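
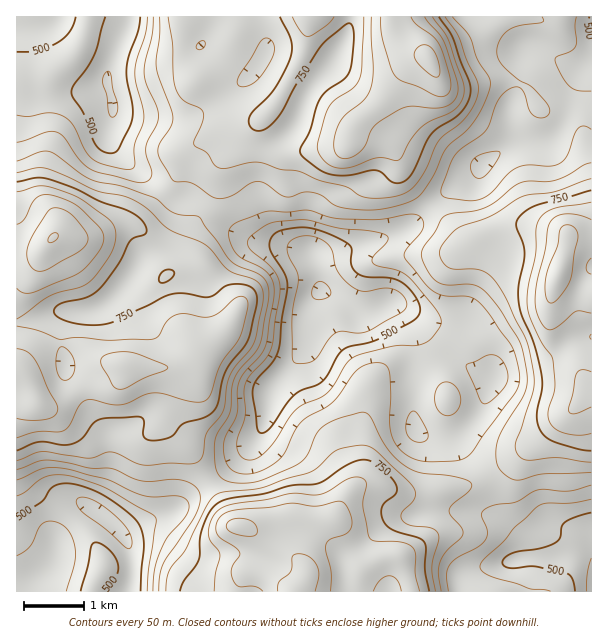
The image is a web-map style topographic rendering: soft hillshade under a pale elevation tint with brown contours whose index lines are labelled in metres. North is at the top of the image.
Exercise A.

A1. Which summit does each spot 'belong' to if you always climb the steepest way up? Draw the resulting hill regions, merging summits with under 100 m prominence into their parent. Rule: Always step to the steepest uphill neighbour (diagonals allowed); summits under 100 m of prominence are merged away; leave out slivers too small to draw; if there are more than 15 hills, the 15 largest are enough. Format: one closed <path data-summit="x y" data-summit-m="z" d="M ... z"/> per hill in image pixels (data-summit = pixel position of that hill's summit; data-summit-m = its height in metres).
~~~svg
<path data-summit="429 59" data-summit-m="968" d="M591 16l-574 0-1 82 10-1 12-6 10 3 35-2 15-2 9-5 7 20-5 21 0 12 3 8 16 17 19 13 21 20 5 3 19-1 17 7 33 30 10 6 35 5 24 6 6 4 6 0 55-15 29-12 31-31 32-20 18-18 24-16 37-2 13-16 12-25 6-27 12-15z"/><path data-summit="53 237" data-summit-m="952" d="M107 85l-15 6-24 3-20 0-10-3-8 5-14 3 1 484 18-3 13-10 7-15 0-12 3-9 23-26 9-2 17 12 15 16 4 0 24-14 24-9 24-24 36-24 16-16 10-15 8-19 3-23 33-40 6-17 3-28 7-14-2-21-7-18-32-8-15 0-12-3-10-6-33-30-17-7-19 1-26-23-19-13-13-13-6-12 0-12 5-21z"/><path data-summit="294 591" data-summit-m="931" d="M321 290l-8 15-6 39-11 16-25 30-3 23-4 13-14 21-23 22-29 18-24 24-24 9-28 14 6 11 4 13 0 15-4 19 331 0 3-11 6-9 11-4 39-8 8-3-2-15-4-8-20-18-7-30-12-19-26-28-24 0-11-5-5-5-1-58 2-11 0-18-14-30-9-8-6-2-18 10-13 1-20-15z"/><path data-summit="558 273" data-summit-m="938" d="M591 60l-11 14-6 27-12 25-13 16-37 2-24 16-18 18-32 20-27 28-19 10-60 18-19 1 7 35 3 2 13 6 20 15 13-1 18-10 15 5 41 42 31 21 19 8-15 36-20 22-6 2 18 17 18 22 6 14 2 13 4 12 20 18 4 8 1 17 67-1z"/>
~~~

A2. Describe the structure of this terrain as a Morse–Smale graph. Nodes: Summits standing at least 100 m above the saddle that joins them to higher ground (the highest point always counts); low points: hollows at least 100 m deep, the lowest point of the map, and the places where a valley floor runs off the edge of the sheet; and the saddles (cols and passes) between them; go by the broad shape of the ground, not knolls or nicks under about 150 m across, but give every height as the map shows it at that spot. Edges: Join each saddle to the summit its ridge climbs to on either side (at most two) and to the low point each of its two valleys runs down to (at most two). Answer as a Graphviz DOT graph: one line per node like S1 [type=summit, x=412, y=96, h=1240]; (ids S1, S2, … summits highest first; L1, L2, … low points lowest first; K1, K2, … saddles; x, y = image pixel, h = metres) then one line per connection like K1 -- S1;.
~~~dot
graph terrain {
  S1 [type=summit, x=429, y=59, h=968];
  S2 [type=summit, x=53, y=237, h=952];
  S3 [type=summit, x=558, y=273, h=938];
  S4 [type=summit, x=294, y=591, h=931];
  L1 [type=low, x=320, y=291, h=393];
  L2 [type=low, x=38, y=578, h=407];
  L3 [type=low, x=591, y=588, h=433];
  L4 [type=low, x=113, y=107, h=447];
  L5 [type=low, x=591, y=27, h=485];
  K1 [type=saddle, x=273, y=543, h=888];
  K2 [type=saddle, x=207, y=480, h=671];
  K3 [type=saddle, x=209, y=206, h=645];
  K4 [type=saddle, x=486, y=476, h=642];
  K5 [type=saddle, x=429, y=206, h=621];
  K6 [type=saddle, x=317, y=267, h=413];
  K1 -- S4;
  K1 -- L2;
  K1 -- L3;
  K2 -- S2;
  K2 -- S4;
  K2 -- L1;
  K2 -- L2;
  K3 -- S1;
  K3 -- S2;
  K3 -- L1;
  K3 -- L4;
  K4 -- S3;
  K4 -- S4;
  K4 -- L1;
  K4 -- L3;
  K5 -- S1;
  K5 -- S3;
  K5 -- L1;
  K5 -- L5;
  K6 -- S2;
  K6 -- S3;
  K6 -- L1;
}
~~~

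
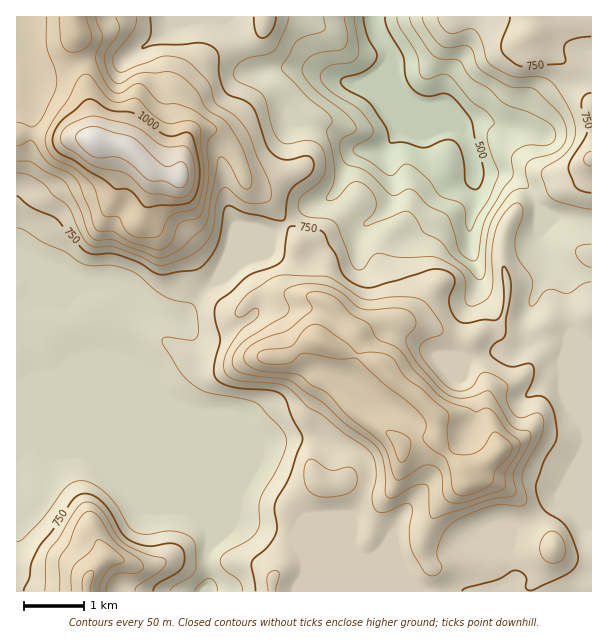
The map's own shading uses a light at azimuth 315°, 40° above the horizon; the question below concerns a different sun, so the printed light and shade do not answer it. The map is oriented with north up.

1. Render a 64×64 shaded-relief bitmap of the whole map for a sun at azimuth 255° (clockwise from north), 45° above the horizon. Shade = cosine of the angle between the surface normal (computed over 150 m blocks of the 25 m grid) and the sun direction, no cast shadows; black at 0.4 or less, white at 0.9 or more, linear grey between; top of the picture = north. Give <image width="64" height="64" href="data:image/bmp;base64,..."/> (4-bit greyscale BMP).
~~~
<image width="64" height="64" href="data:image/bmp;base64,Qk12CAAAAAAAAHYAAAAoAAAAQAAAAEAAAAABAAQAAAAAAAAIAAATCwAAEwsAABAAAAAAAAAAAAAAABEREQAiIiIAMzMzAERERABVVVUAZmZmAHd3dwCIiIgAmZmZAKqqqgC7u7sAzMzMAN3d3QDu7u4A////AKvN3utRSJhmZ3eLzM3tl4mZmZmZmZmqqZmZmZmZmZmaq93e22NIqXZndnrMzeyXeJmZmZmZmruYiZmZmaqpmZm83d3LhmiXZnZlasu8y6h4mZmZmZmby5eImZmZq7qIiLvd3Lqph1RGdlRqu7u6qXiZmZmZmazah4iZmZq8ynZ4q83Lu7liEleGRGmqqqqpiZmZmamZrcl3iImZmrzKZGirzMzLpyADaIdVeaqqq7qZmZmaqYm9yWZ4mZmavMlTaKq8zdyUACaJh3eJmaq7upmZmZq5ib3JdniZmZqruENomqvN3IEAWJmYiJmZqrzLmZmZmrqJvMqHeImZmqqXVXmZq83bYANomZmZmZmavMuZmZmau6mszKh3eJmqqXZnmZmavMlAFYmZmZmZmZq8y6mqqqq8uYvMy6hniaqGVomZmZq7uENXmZmZmZmZmrzLqrupmazbibzdynZ4l0NXmZmZmaqXVnmZmZmZmZmaq8y8y5mYm92Ym97sl3ZSJHiZmZmZmph4mZmZmZmZmZmrvMzKiZiL7riKzuuYZCE2eImZmZmZmImZmZmZmZmZmaq83biJmIvvyHnO25h1IkZ4iZmZmZmZmZmZmZmZmZmZmrzdqImZnP/Ies25mZcxJXiImZmZmZmZmZmZmZmZmZmaq9yomaq+/8iKuoiauUETZ4iZmZmZmZmZmZmZmZmZmZqrzKmavN7+qJuoZ5u5QiNXd4mZmZmZmZmZmZmZmZmZmrvcuqvd7tuYm6dnm7cjVEZ3iZmZmZmZmZmZmZmZmZmqvN26ve7cqImrp2ebpBR3RGeJmZmZmZmZmZmZmZmZmru83Lve7KmJmrynZ4qCFYhUWJmZmZmZmZmZmZmZmZqru7zczO7KmZq8ynRGeGIliGVomZmZmZmZmZmZmaqqqru7vN3d3KmZq8ymMTaIY0aIdnmZmZmZmZmZmZmqqru7uqq87ty6mavMuWIAR6qFVnh3iZmZmZmZmZmZmqu7vN3LqqvdypmavMuGMAN5u4Znd3iZmZmZmZmZmZmaq6q97tzLqqqZqqvMuGQQJ5q6dniHeJmZmZmZmZmZmaq7qrzu7dupmJq7qrqXQQJpmah3iZh4mZmZmZmZmZmaqqqZrN7typmZq7mJmHUxJYmamIiImYiJmZmZmZmZmaqqqZms3dypmau7h3iGZURXmZqYiIiZmImZmamZmZmZqqqZmbzMy6qZq7lmiXVnd3iIiZh4iImYiZqZmZmZmZmamZmavdy6qqq7p2iYZXmYd3ZniIiHmpiJqpmZmZmZmZmZmZrN3KmruruomYZXiYdmZVaJmYeKqYmqmZmZmZmZmZqqqszLqau7vLuoQ1eIdmZlVomrlnmpmqqZmZmZmZmZqqqqu7u6q7vMuoQiV4h3eHZWebyWeamZqpmZmZmZmZqrqqqqqruru7qWQhNYmIiZhlVpzaZomZmpmZmZmZmZq8uqqpmau6qph2ZTNHmZmZqXQ0jepmiJmamZmZmqqqq83KmZiJmqqZiHeHVGmqmZmYYxOu6WZ4maqpmZqruqq83cmIiHiZmZqqmZhUaamYiIdCJc/YVniaqqmaqrzLqszduHd3Z4mZmsuZmFR5qYiIhkI479dWiau6qqqrzeyr3cynZmZVeZmazKiHVHmpiIiHU0rvx1eJq6qaq7vO/rvduoZWdkR5mZrLmHZFeamIiIdkWu/YZomqqZq7u97+y924dleGMmmaq7qHdlV5mZmIh2Va79lmiaqpm7u73v7LvKiHeIURaau7l2Z3d4iZmYd3ZWne23V5mqqru7ve/tqrupmYcgKLy6lkVniZmYeJhmZmaL3chXm7u7u7vN7u25vLqqhAA5zKl1RXiZqodnmGVmdnrdyWjMy7u7zM3u3bq9y7txAErbh3ZWd4mqhUaYZWd3it3Km927qrvMze7dy87LqnAAS8lmd3d2Z5lkR5l2eHeL3cvN3LuqvMzN7ty73bmacABbuFZ4iHU1d1RIqXeId4vd3d3Lu7ur3t3u26vLl4lgAGumRWeJdSJWVGmoeJl3i93dy6q8zKvf7e7Kq7lmeGAAeoU1Z4l0ETVmiqh4mXec7cupib3cm+/+3bmZhlVnYQOJZDRWiXUiR3eJmImZd63bqpiKzdyK3/3Ll3dlRFdzJXZEREaIdlV4dmeImZmJvcqZmZve3Ym93LmGZlVDWIVFVERDRomId3dURomZmZrNuqqqrO7tibzbqXZWZURohkQzRVRXmZl2VURYmZmZmsy7u7u87u2ZrMu6hVZ1RXh2M0VmVFiZl1RERHmZmZms3My7q83u3ZmrzLp0RoZGiHZDRnZVaJh1M0RXmZmqms3czLqrzd3Lmau8ymM3l1eIdlRFZmaJhkM0VomZmrqazcvMuqvMzLqZq7zJUSeYZ4hlVEVmeJhkM0Z4mZmsyprNzMzLq8zLqZmru7lRFph4h2VlRWeJh1VWeJmZmb3Lms3d3cuqu7qZmau7qFEmmZmHZnZWeImHZneJmHeJvdy6vN7cy6qqqZmavMuoUjaJmYd4h2eJmYdniJmHZnm93cur3ty7qZmImZq83KdTNWiZh4iHeJmpdmeJmXVGis3u26rN3LupiImZqrzdp0RFV4eImYiJmrllaJmYUzac3u7cqbzLu6mIiZmqvN2lNGZWZniZmZmrymVomYZCN73u7typq7u7qYiZmaq83ZQkZ2VWiZmZmavKZWiIdjI4zu7u26mqu7upiZmZ"/>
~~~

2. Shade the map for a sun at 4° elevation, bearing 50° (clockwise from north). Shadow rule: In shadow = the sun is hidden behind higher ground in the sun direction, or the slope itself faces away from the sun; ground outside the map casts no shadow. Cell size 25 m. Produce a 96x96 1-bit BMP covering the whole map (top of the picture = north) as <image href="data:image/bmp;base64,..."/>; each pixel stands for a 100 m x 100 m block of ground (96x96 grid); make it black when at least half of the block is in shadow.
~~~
<image width="96" height="96" href="data:image/bmp;base64,Qk2+BAAAAAAAAD4AAAAoAAAAYAAAAGAAAAABAAEAAAAAAIAEAAATCwAAEwsAAAIAAAAAAAAA////AAAAAAD/4eAH/8A/4/gA+AD/8fjD/8A///wA/wD/4fjB/8A///wAf4D/4PAB/4Af//gAP+D/gOAB/wAf//AAP+B/AAAB+AP///AAH8B/AAAB//////AAD8A/4AAB//////AAB4Af8AAB///////gAwAP8AAD///////8AAAP8AAH////////AAAH4AAP////////+AAD4AAf/////////AAB4D//////////+AABwH//////////8AAAAf//////////4AAAA///////////wAAAA//////////gAAAAB//////////AAAAAA//////////AAAAAA//////////AAAAAAf///////z+AAAAAAP///////z8AAAAAAH///////x4AAAAAAD///////xwCAAAAAD///////gwGAAAAAB///////BgGAAAAAA//////8HwGAAAAAAf/////4fwAAAAAAAP/////j/gAAAAAAAH/////f/gAAAAAAAH//////+AAAAAAAAD//////8AAAAAAAAD////3/4AAAAAAAAH////n/gAYAAAAAAH//////AAYAAAAAAH/////+AAYAADAAAH/////8AAAAADwAAH///P/4AAAAAD4AAG//wP8AAAAAAD+AAAf/APwAAYgAAD/gAAf+AHgAAYAAAD/4AAf+AGAAAAAAAD/+AAP+AAAAAAAAAD//AAP+AAAAAAAAAb//wAP8f4AAAAAAAb//+AH8f/wAAAAAAD///wHwP/wAAAPgAD///8DgP/gAAAfgAD////wAH8AAAAfwAD////4ACAAAAAfwAD////4AAAAAAAfwAD////8AAAAAAAfgAD////8AAAAAAAfgAD////4ACAAAAA/gAD////4AHgAAAB/gDj////gAHwAAAB/gBD///+AADwAAAB/gAD///8AHDwAAAA/gwD///4AP/wAAAA/h8D///4YP/gAAAA/h+D////8f/AAAAA/j/z////8f/AAAAA/j//////8f+AAAAA/z//////4f8AAAAB/z//////4fwAAAAB/z//////wfgAAAAD///7////wfAAAAAH///z////gfAAAAAP///7///wAPAAABw////////wAOAAAD////j////gAOAAAH/////////AAcAAAP/////7//OAAcAAAP/////z/+AAAYAAAP/////w/8AAAAAABn/////4fgAAAAAAAD/////4fAAAAAAAAD/////8eAAAAAAAAH/////8OAAAAAAAAP/////8OAAAAAAAA//////4PgAAAAAAB//////4HwAAAAAAD//////zvwAAAAAAD//////j/wAAAAAAD//////j/wAAAAAAH//////j/gAAAAAAf//////D/gAAAB4A//////+D/gAAAB8B/f////AD/wAAAB8B+P///8AD/4AAAB8D8P///+AB/4AAAD4B4H///+AA/wAAAD4AgH///MAA/wAAAB4AAH/+eAAAfgAAAB4AAD/8GAAAPgAAAA4AAD/4AMAA="/>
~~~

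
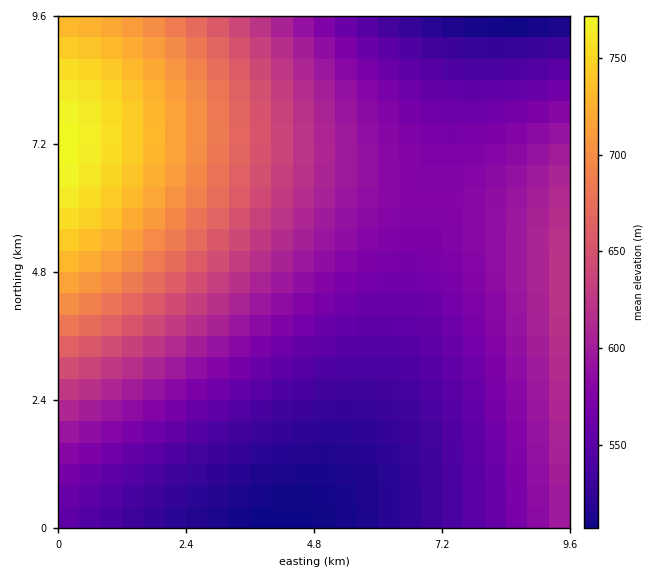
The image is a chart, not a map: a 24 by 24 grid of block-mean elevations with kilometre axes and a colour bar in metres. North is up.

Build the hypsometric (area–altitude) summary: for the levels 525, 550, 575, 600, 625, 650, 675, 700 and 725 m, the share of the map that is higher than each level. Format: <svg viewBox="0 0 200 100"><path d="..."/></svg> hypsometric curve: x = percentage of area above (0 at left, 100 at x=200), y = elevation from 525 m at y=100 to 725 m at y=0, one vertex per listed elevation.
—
<svg viewBox="0 0 200 100"><path d="M181 100l-29-12-38-13-39-13-21-12-11-12-10-13-9-13-9-12"/></svg>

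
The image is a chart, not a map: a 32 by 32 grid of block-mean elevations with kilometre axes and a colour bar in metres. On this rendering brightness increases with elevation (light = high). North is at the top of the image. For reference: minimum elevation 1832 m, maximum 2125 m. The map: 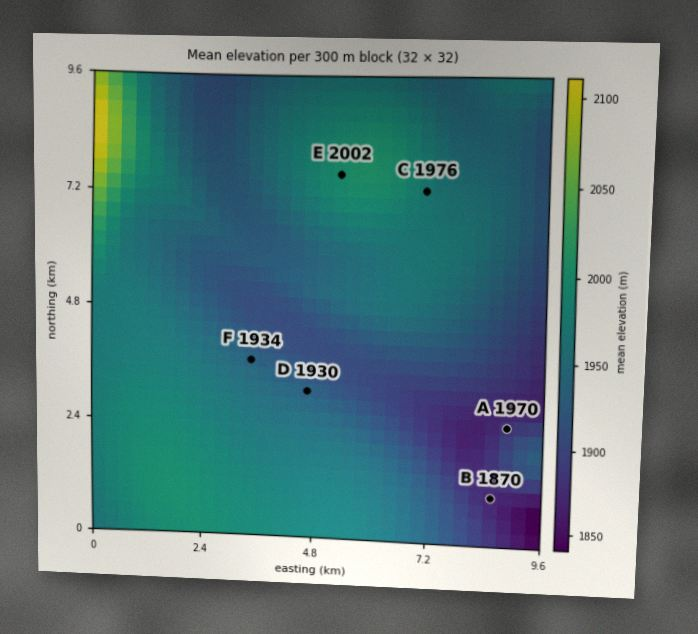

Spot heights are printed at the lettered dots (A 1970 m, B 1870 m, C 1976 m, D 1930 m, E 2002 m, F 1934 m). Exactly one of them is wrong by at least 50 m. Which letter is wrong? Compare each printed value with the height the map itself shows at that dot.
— A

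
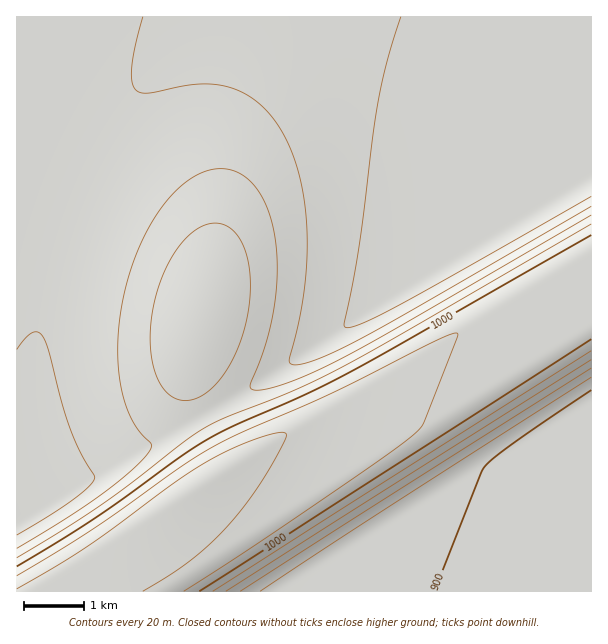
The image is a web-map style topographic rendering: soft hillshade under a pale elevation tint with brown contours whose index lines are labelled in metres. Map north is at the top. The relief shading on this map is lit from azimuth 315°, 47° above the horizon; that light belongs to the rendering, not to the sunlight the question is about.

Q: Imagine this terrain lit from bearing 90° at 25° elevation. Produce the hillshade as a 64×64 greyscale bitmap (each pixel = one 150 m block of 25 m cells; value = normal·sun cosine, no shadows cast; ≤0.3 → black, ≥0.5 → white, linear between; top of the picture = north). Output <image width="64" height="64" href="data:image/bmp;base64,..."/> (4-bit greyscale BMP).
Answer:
<image width="64" height="64" href="data:image/bmp;base64,Qk12CAAAAAAAAHYAAAAoAAAAQAAAAEAAAAABAAQAAAAAAAAIAAATCwAAEwsAABAAAAAAAAAAAAAAABEREQAiIiIAMzMzAERERABVVVUAZmZmAHd3dwCIiIgAmZmZAKqqqgC7u7sAzMzMAN3d3QDu7u4A////AIiZmZmZmZmavN7v/+7cuqqqqqqqqqqqqqqqqqqqqqqqZniZmZmZmZmqvN7v/+7cuqqqqqqqqqqqqqqqqqqqqqpFV4mZmZmZmaqqvN7//+3cqqqqqqqqqqqqqqqqqqqqqjRFZ4mZmZmZqqqrze7//u3LqqqqqqqqqqqqqqqqqqqqQzRFZ4mZmZmqqqqrze///u3LqqqqqqqqqqqqqqqqqqpEQzRFaJmZmZqqqqq83u///ty6qqqqqqqqqqqqqqqqqmZUMzRWeJmZmqqqqqq83u//7ty6qqqqqqqqqqqqqqqqh2VDMzRWeJmaqqqqqqq83u//7ty6qqqqqqqqqqqqqqqZh2VDMzRWiZqqqqqqqqvN3v/+7cuqqqqqqqqqqqqqqpmZhlQzM0VniaqqqqqqqqvN7v/+7cuqqqqqqqqqqqqqmZmYdlQzM0VomqqqqqqqqqvN7v/+7cuqqqqqqqqqqqqZmZmIZUMzNFZ5qqqqqqqqqrvd7//u3LqqqqqqqqqqqpmZmZmHZUMzNFeJqruqqqqqqrze7//u3LqqqqqqqqqqmZmZmYh2VDMzRWeaq7uqqqqqqrze7//t3LqqqqqqqqqZmZmZiIh2VENEVniau7qqqqqqqr3e//7ty6qqqqqqqpmZmZiIiIh2VERFZ4mru6qqqqqqq83u//7ty6qqqqqqmZmZmIiIiId2VVVVZ4mqqqqqqqqqq83u//7dyqqqqqqZmZmYiIiIiIh2ZVVWeJqqqqqqqqqqq93v/+7cuqqqqpmZmYiIiIiIiZh3ZlVmeJqqqqqqqqqqvN7v/+7cuqqqmZmZiIiIiIiJmZiHZmZmeJqqqqqqqqqqvN7v/+3LqqqZmZmIiId3iImaqqmHZlVmeJqqqqqqqqqrzd7//u3LqpmZmYiId3d4iJqru6mHZVVmeJqqqqqqqqqrze7//u3LmZmZiIh3d3iImau7u6h2VVVWeJqqqqqqqqqrze7/7t2ZmZmIiHd3d4iZq7vMuph2VVVWeZqqqqqqqqq83u//7pmZmYiHd3d3iJmqu8zMuodlREVniZqqqqqqqqq83u//mZmZiId3d3d4iaq7zMzLqYZUREVniZqqqqqqqqq83u+ZmZmIh3d3d3iJqrvMzMzLqHZUREVniZqqqqqqqqvN7pmZmYiHd3d3eImqu8zMzMy6l2VERFV4mZqqqqqqqqvNmZmZiId3d3d4iZq7zMzMzLuphlRERFZ4maqqqqqqqquZmZmIh3d3d3eJmrvMzMzMu7qodlRERFZ4maqqqqqqqpmZmYiId3d3d4iau8zMzMy7u6qYZURERVeJmaqqqqqqmZmZiIh3d3d3iJqrzMzMzLu7qqmHZUQ0RWeJmqqqqqqZmZmYiHd3d3eImqvMzMzMy7uqqqmHZUQ0RWeZmqqqqpmZmZiId3d3d4iaq7zMzMzLu6qqqpl2VENEVniZmqqqmZmZmIiHd3d3iJmrvMzMzMu7qqqqqph2VENEVniZqqqZmZmYiId3d3eImau8zMzMy7uqqqqqqZh1VENEVnmZqpmZmZmIh3d3d4iZqrvMzMzLu6qqqqqqmYdlRDRFZ4mZmZmZmYiId3d3iJmqu8zMzLu7qqqqqqqqmYdlRDRFZ4mZmZmZiIh3d3eIiaq7zMzMu7uqqqqqqqqpmYZURDRFZ5mZmZmYiId3d4iJqru8zMy7u6qqqqqqqqqpmHZUQ0RVmZmZmZiIiHd3iImaq7vMy7u7qqqqqqqqqqqpmHZUQ0SZmZmZmYiIh3iIiZqru7y7u7uqqqqqqqqqqqqZmGVEQ5mZmZmZiIiIiIiJmqu7u7u7u6qqqqqqqqqqqqqZh2VEmZmZmZmYiIiIiImaqru7u7u7qqqqqqqqqqqqqqqZh2WZmZmZmZiIiIiIiZqqu7u7u7qqqqqqqqqqqqqqqqmZh5mZmZmZmYiIiIiZmqqru7u7uqqqqqqqqqqqqqqqqqmZmZmZmZmZmIiIiJmZqqu7u7uqqqqqqqqqqqqqqqqqqpmZmZmZmZmZiIiImZmqqru7u6qqqqqqqqqqqqqqqqqqqpmZmZmZmZmYiImZmaqqq7u6qqqqqqqqqqqqqqqqqqqqmZmZmZmZmZmZmZmZqqqqqqqqqqqqqqqqqqqqqqqqqqqZmZmZmZmZmZmZmZmqqqqqqqqqqqqqqqqqqqqqqqqqqpmZmZmZmZmZmZmZmaqqqqqqqqqqqqqqqqqqqqqqqqqqqZmZmZmZmZmZmZmZmqqqqqqqqqqqqqqqqqqqqqqqqqqpmZmZmZmZmZmZmZmaqqqqqqqqqqqqqqqqqqqqqqqqqqqZmZmZmZmZmZmZmZqqqqqqqqqqqqqqqqqqqqqqqqqqqpmZmZmZmZmZmZmZmqqqqqqqqqqqqqqqqqqqqqqqqqqqqZmZmZmZmZmZmZmaqqqqqqqqqqqqqqqqqqqqqqqqqqqpmZmZmZmZmZmZmZqqqqqqqqqqqqqqqqqqqqqqqqqqqqqZmZmZmZmZmZmZmaqqqqqqqqqqqqqqqqqqqqqqqqqqqqmZmZmZmZmZmZmZqqqqqqqqqqqqqqqqqqqqqqqqqqqqqZmZmZmZmZmZmZmqqqqqqqqqqqqqqqqqqqqqqqqqqqqqmZmZmZmZmZmZmaqqqqqqqqqqqqqqqqqqqqqqqqqqqqqpmZmZmZmZmZmZqqqqqqqqqqqqqqqqqqqqqqqqqqqqqqmZmZmZmZmZmZmqqqqqqqqqqqqqqqqqqqqqqqqq"/>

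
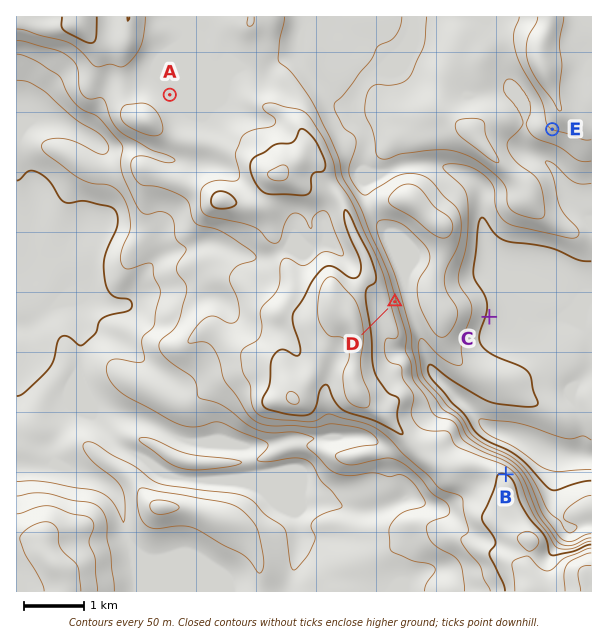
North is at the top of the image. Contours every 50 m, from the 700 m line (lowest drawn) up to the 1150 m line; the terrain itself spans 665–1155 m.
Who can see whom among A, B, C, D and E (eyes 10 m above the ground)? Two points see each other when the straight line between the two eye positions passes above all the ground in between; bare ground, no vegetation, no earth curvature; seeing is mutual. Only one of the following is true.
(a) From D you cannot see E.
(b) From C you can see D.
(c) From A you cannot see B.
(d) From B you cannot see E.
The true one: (c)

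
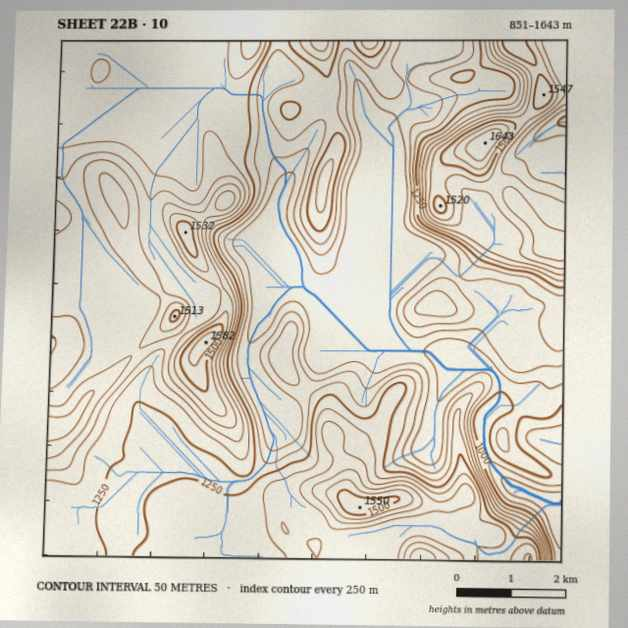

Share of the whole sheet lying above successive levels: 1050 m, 95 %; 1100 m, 83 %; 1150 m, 74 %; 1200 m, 66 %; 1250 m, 56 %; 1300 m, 36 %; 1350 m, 26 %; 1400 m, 14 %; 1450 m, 7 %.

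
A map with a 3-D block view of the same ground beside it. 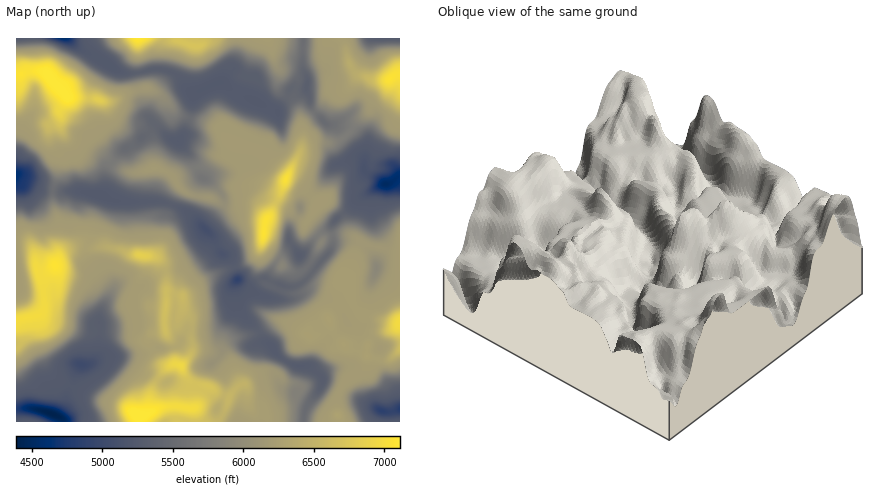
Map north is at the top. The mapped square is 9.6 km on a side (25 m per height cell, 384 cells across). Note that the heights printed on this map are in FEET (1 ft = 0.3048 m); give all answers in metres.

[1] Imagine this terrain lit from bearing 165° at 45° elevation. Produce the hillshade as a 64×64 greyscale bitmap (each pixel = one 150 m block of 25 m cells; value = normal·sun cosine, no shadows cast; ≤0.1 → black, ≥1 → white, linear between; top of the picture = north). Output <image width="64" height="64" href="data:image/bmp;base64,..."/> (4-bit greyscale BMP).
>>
<image width="64" height="64" href="data:image/bmp;base64,Qk12CAAAAAAAAHYAAAAoAAAAQAAAAEAAAAABAAQAAAAAAAAIAAATCwAAEwsAABAAAAAAAAAAAAAAABEREQAiIiIAMzMzAERERABVVVUAZmZmAHd3dwCIiIgAmZmZAKqqqgC7u7sAzMzMAN3d3QDu7u4A////ACEAFZzKmaqZmZqqze3d3dyZvLu7qqqru3WKqqlnl0RUUzRqzMuqqZmImqq83d3d3Km8y7uqqqq7hGmqqGiYiIfMze7ty7qZqXV4iJmruqqry6zLu6qqqrykN5moebvN3O7u7u3LqXaJYzVnh2d3d4nMq8y7qqqarMcTiqqszd3e3d3cy7qpYjd0JFZ3ZneIibypvLuqqqqsylFavO7u3MzMu7qruqqDAmdURGh3eamaqYiru6qqu7u7kyi97//tzNy6qqqqmZcwJ4dlWamaqYdmd3mZqqu6l3mnNqvN7u3e7su7qqmImYMDeZh5zby3VEaYd3mqqpZEWKlmmqu83u7u7cuqqYiJmDFImZm93Lh3eJmIiImGRGeJu5eaqqvO7u7u7buqqpmagyeZh3m6q7qZmZhkMyI4zMzMuqqqu7zd3e/+3LzMuqqnRpmFRFWMy7qJhTIiJJ3v/szcu6q6qr3d3u7u3MzLqruYqpdURWvLuphkRWaJq+/+3Lu7qqqpis7u7u7ty7u7u7uqqrqIiaqpmHiZmqqJvN3LqqqqqqqYze7u7u7cu7qqqqq7zLqZmpmIm8u7u5mqu7qqqqqqvMvd3e7u7ty7qoiaqqq8u6qqqHeJqrzLuqqqqqqqqqqs3czMzN3Mu6qph5qpmaq7urqoZmeJq7y6qqqqqqqqqoiru7u7vLu7uqmYmqqZqru7u6h2eZqqu6qqqqqqqqqqhnl5qru7u8zLqqqqqqmrq7q7qImaqql2Z4mqqqqqqqmFNDRpq7u73u25mqqqqZuruqqpqqqpdCEiNYmqqqqqqpYyMjequ7ve7tmJqqqYm7u6qpmqqqhkQzMiR5qqqqqqqXR2R6q8y83e63iqqZiaqqqqiaqqqYmZmHU0iqqqqqqqmJh4qrzMvM3tmJqqmJqomaqaqYmqq7uqmHVpqqqqmZqqqYmru8y7vN25mqqoiYeJqqu5d5q7u6qod3iqqqqYmqqpiau7zLq7zMuqq6mImJmYm8uom8u8zMuFaKqqqqmJqpmJq7u7uqq7y7q7u5mZqXV6vNys7c3dvLdFmqqruoiqmImqu6mqqqu7vN3cuqqoZVebzczv29uZulJpqqq7maqIiZmqmbu7u7vN3u3KqpZXiImpvO7rmYeMoyaaqru6qod4h4mKu7vMy7vMu6qqhWiZmZeL7tyImXvZM4qqvLqqh2ZVZ4q7u7u6hVVnialViaq6qHne3Jm8qd2EaaqruqqHZURFeaqpqYdkNEV5p1eZmrupd77cqs3arch4mqmZmpdVZUVompmIiId3d4mGeZmaq7qHjdurveyauYmZdVeJmHiHd4mZqZmIiIiHd2aamaq7upd7y72r3bmHd3ZERXiYd4mZmpmZh2ZmZlVEV6qru7u7l3rLzqrN24VERFVUVmVFaJmYd4dlRURFVVVoq7zLu7qWabvOuazdyENFd2QzMiNGiHVFVDNEREVnd4mrzMy6qpZGms24m83tlniZhkE0VEVlVEMzRWZmZmZ4q83d3Lqql0RqzLmavO65maqYZFZ2VVRVVEZ5mZmZmZve7d3cqaqYZWvczKqrzLqqmYh2RWhmd3eIiaqru8zMzd3dy6maqqh3it3Mupmqq6qWVERVV4iruqu7u7zd3d3MzLl2aKqqqYd53cu6h4mrq6dDNIhnic3d3dzMzd7u7cy6mHZ4maqqmGe93LqFV6uqu5mHmYiazu7u7dzM3u7u26qZmZmJmqqYZHzMu5U1mqqs3sq7qavO7u7t3Lu7vMzKmZq7u6qqqqlzKLy7qGWKqqzu3d26q8zd3d3Ll2aJqphmeavMu6qqqpYkq8u7qZqqu8ze3dqru7u8zMuWVVeIdURnm7y7qqqqqFOLu8zcuqu7zd3Ny7u6qqvMzKh2RWZlVWeJqqqqqqqqhWq7ve7bu7u93dzMu7u7q7zcy6hkVVZ4iHeKqqqqqqmHaaq87u3Lu7ze3cu8zMuqvM3d25dmeJqXZ4qqqqqqqFd3mqu73ty7zd7curzdy6qrvd7cupmru6mJmqqqqph0NYial3it7dzM3buqvN3Mu6q73dzLqr3cupmqqqmHZTNEeZhmeJrO7LzMuqmazd3Luru8y7qrzd3KmJqphkMzNmNplliqmb3tu6vLqYm83dy7zLvMurvM3LhmeIZDI0V5hEdmnMy6q926u9y6iaze7d3dy83dzMzKh0NFQzRXiaqWRVjN3typvLu87cqqq97u7u3MzN7czKiIZDM0aJmqq6hVV7zd7sqrvMzdy6q7vMzMuqu83dy6d5qXVFeaqqq8unaHi8zN3Ku8y93bq7uqqYZWeavNzKdpqqmIiqqqqrzKmZd6urvMu7zLzdyrqqqHZEVEZ5qpdoqqqqqqqqu6vduql3mqq8zMvNy87bqqmHZlMhABI0Vnq7u7qqqru6qs7buneaqrvLqrzLvduqhkRlMiNDMhI2irzdy7qqq7qqzdy7mJqqqql2ebmqqZhjNEIkeavcqIrN3u/+y6qrzKq8zLuZqqqphlM2hmVVZTMyJHmqvO//7u7e7//tu7zdu7uruqqqqqmHZCNCERERERFIqry73//+7u3u7u7tzd3Lu7u5mqqpmYd3QhABEQAAFZqrzMvf/u7t3d7u7/7d3cu8zLiKqqmZdDRCEAAAAAA4qru8y87/7d3czN3e7tzLu7vLuHmqqZlkIAAAAAAAADiqqru7zv/tzcuqvN3e3Lu6u7uoeaqpmVQwAA"/>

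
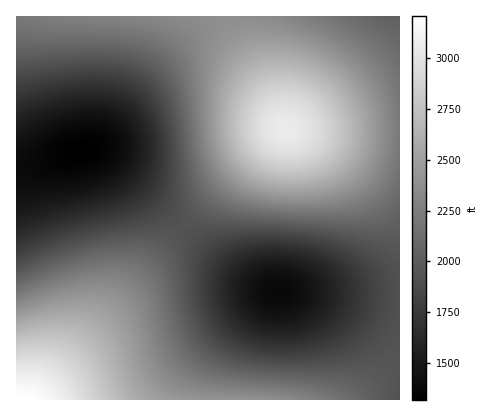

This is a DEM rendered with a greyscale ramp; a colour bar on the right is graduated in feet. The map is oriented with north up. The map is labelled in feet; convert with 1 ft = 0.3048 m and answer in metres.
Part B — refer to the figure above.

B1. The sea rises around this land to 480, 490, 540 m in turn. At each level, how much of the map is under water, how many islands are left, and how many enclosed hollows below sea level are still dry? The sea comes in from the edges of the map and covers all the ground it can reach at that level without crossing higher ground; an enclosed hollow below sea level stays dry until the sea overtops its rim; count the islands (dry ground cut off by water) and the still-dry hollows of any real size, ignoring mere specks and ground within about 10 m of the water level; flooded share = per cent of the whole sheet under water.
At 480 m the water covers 9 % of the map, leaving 0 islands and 1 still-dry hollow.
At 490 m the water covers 10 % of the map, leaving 0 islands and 1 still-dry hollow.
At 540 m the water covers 14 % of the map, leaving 0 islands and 1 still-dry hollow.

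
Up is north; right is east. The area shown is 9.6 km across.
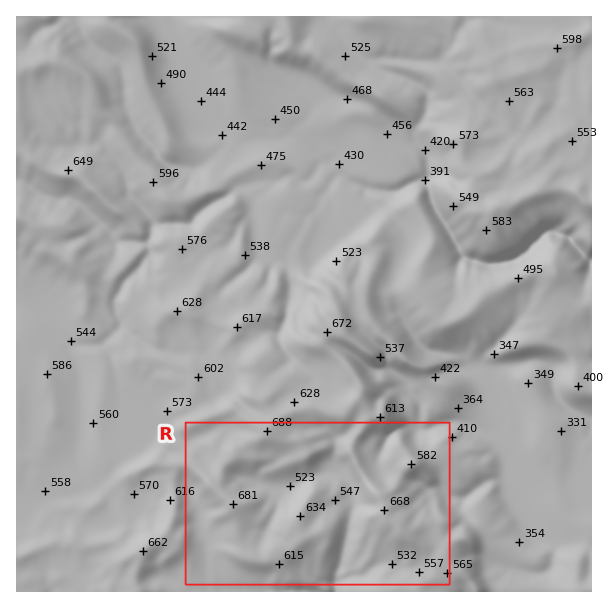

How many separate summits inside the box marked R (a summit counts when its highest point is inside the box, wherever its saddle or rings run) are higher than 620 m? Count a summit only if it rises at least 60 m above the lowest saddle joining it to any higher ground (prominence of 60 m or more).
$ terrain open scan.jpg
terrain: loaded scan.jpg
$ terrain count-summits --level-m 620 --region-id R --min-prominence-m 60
2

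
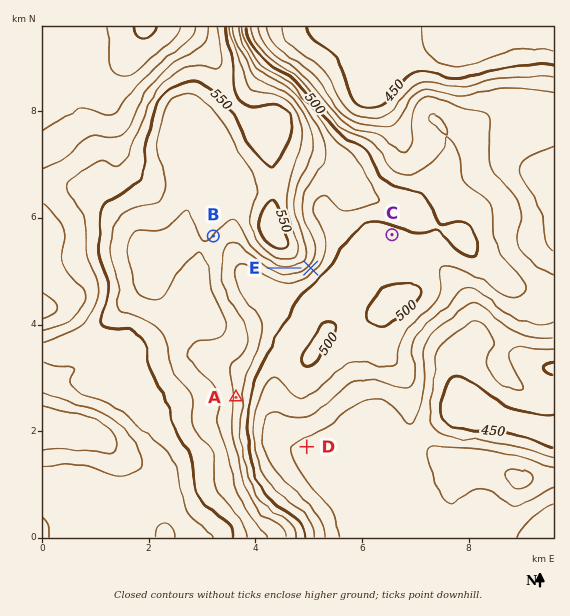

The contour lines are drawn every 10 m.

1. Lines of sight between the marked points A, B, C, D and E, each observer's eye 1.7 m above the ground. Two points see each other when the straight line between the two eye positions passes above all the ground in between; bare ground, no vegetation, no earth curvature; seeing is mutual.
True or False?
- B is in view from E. False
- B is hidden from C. True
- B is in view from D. False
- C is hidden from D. True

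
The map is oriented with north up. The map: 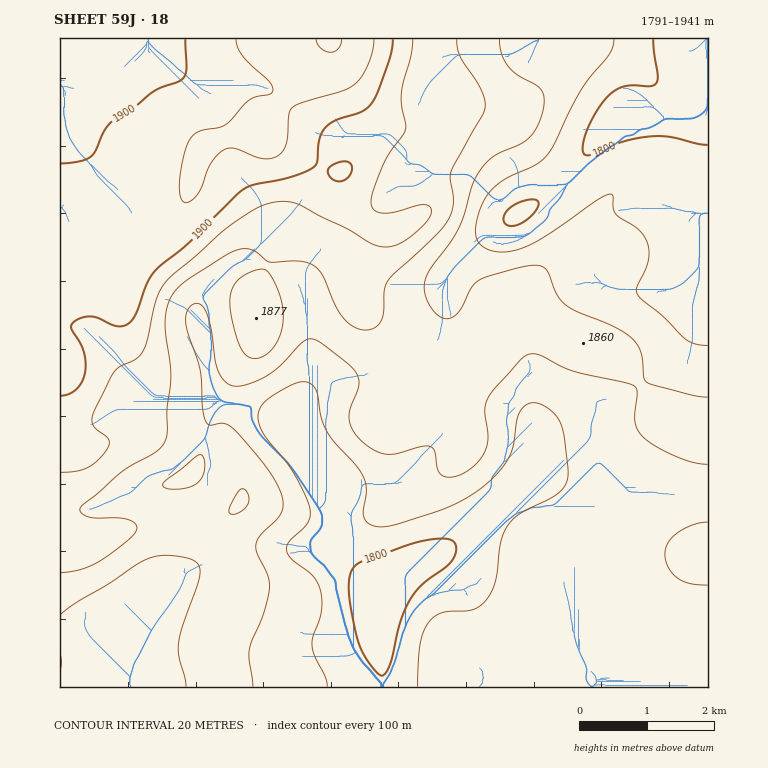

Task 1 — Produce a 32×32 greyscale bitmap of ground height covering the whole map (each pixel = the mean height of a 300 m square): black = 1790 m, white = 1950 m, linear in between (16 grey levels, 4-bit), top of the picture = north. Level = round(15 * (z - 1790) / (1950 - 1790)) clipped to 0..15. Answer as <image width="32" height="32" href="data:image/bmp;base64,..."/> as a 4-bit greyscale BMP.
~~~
<image width="32" height="32" href="data:image/bmp;base64,Qk12AgAAAAAAAHYAAAAoAAAAIAAAACAAAAABAAQAAAAAAAACAAATCwAAEwsAABAAAAAAAAAAAAAAABEREQAiIiIAMzMzAERERABVVVUAZmZmAHd3dwCIiIgAmZmZAKqqqgC7u7sAzMzMAN3d3QDu7u4A////AFRERFVVQzMhEzMzMzMzMzNURERVVUMyERIzMzMzMzM0REREVWVDMhASMzMzMzMzRERERFZlQzIQEjMzMzMzNERVRERVZkQyEAEiIzMzM0REZlRERWZDMhABESMzMzREVXdmVVVlQyIREREjNDNERFV3d2ZmZUMiIiERIjRERERVd2ZmZmZUMiMzMiIzM0RERHdlVVZmVCIjREMyIjM0RESIdlVVZlMiI0RVQyIzNEREmYd2VWUyIjRVVVQyM0RFVZmIdlVUIiNWZVVUMjNEVVaZiHZVQyIkVmZVVDMzRFVVqYh2VUQyNFVmZVRDNERVVbqYh1VVUzRVZmZlREVVVES6mYZVZ2VFVmZVZlVWZlQzqqqGVWh2VmZmVWZmZmVDM7q7llV4dmZ3ZVVWZlVEMzK7u6dVd3Znd2VEVWZUMzMivMu5dmd2Z3d2RERVQzMzIrvLu5h3d3eIh1QzNEMzMyK7u7y5h3iIiZh1MhIzMzIiq7u8y6iImZiJhjIRIzMyIru7vMy6maqod3ZDIRIzMiKqu7zMy7uqqYd2VDIhIjIiqru8zMzMuqmIh2VEIREiIaqrvMzN3LqqmIhmVTIRERGqqru8zMzLupiIdmVCEAEQqqqqu8zM3MuYh3ZVQyEREKqqqrvMzd7bqHdlVEQyERCqqqq8zN3u7Kh3ZUREQyEA"/>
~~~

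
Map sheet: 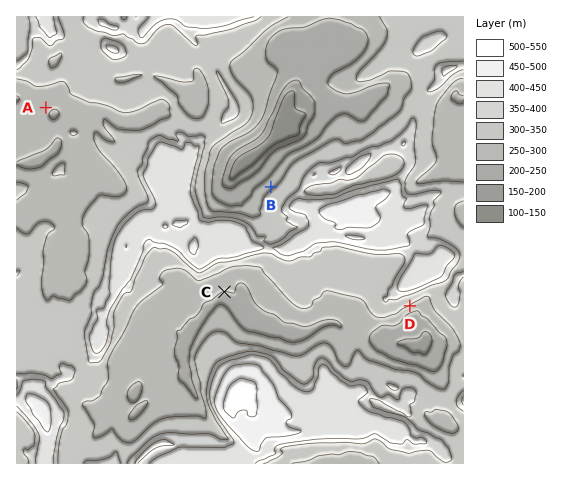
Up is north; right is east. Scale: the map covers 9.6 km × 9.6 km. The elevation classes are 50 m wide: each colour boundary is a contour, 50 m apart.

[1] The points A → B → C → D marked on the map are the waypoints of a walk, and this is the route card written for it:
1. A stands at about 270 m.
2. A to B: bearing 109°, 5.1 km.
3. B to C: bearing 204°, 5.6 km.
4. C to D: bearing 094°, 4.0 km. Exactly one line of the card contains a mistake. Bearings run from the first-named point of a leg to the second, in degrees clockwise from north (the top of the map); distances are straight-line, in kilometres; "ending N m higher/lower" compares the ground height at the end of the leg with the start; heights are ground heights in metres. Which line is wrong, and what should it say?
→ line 3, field distance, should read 2.5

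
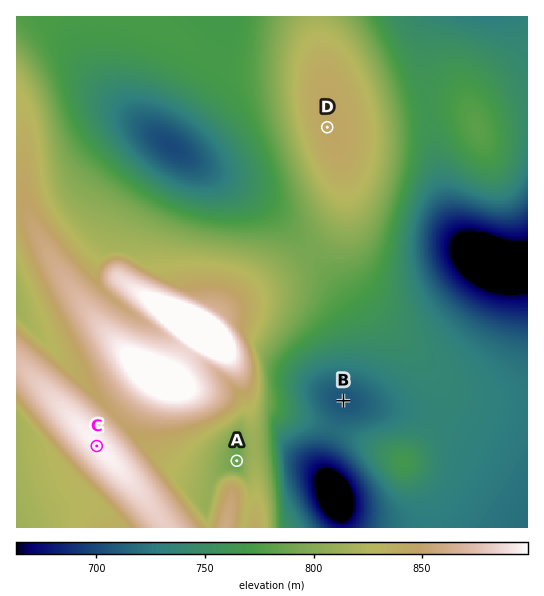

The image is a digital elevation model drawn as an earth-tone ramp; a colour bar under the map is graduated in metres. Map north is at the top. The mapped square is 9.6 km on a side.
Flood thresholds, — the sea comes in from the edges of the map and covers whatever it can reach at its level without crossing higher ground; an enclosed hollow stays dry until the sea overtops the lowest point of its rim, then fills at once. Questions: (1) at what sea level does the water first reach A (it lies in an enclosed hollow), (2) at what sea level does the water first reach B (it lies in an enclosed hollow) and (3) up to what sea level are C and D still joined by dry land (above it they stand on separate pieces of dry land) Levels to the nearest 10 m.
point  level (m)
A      810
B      720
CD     790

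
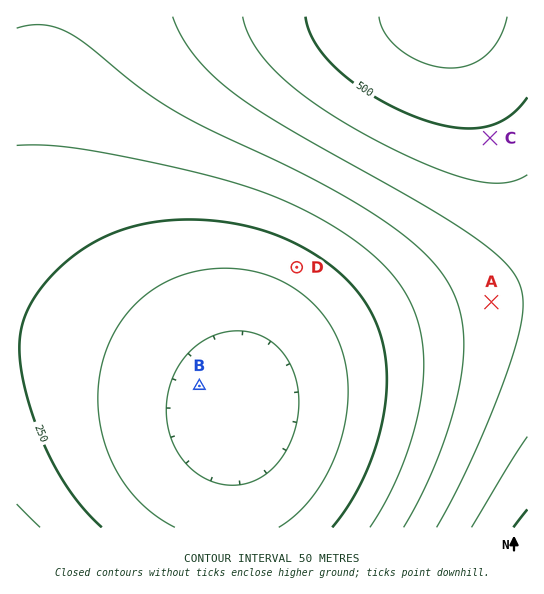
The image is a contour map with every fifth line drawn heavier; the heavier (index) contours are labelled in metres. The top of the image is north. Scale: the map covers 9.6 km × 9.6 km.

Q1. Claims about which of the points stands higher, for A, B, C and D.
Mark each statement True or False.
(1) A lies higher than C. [False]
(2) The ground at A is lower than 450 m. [True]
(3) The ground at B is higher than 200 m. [False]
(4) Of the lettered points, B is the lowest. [True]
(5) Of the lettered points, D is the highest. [False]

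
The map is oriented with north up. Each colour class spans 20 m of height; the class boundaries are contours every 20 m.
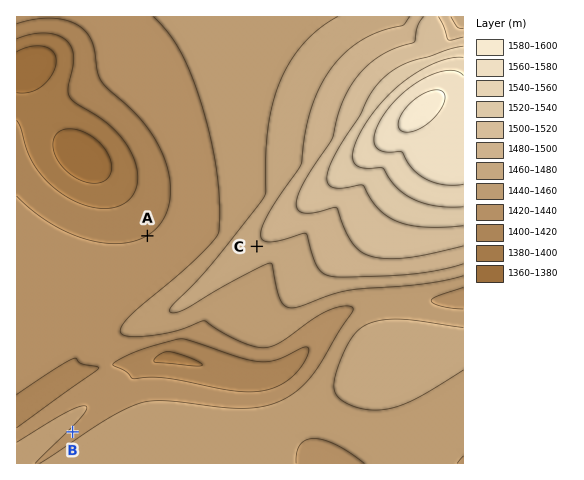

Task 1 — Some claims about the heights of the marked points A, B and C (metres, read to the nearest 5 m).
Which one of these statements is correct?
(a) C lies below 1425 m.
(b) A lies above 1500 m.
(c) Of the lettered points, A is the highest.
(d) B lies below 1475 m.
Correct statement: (d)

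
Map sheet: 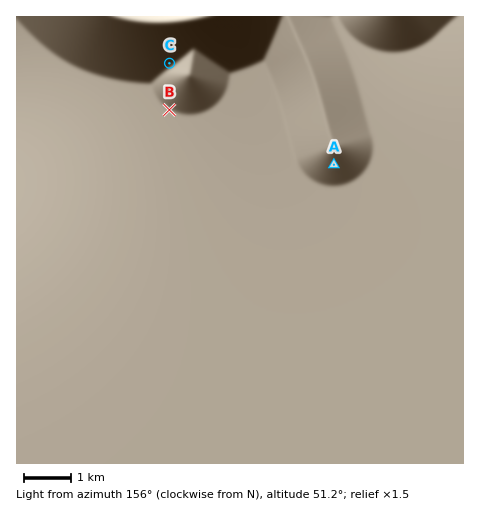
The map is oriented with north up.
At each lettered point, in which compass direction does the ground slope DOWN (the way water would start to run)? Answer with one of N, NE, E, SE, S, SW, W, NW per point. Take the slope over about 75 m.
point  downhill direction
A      N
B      NE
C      N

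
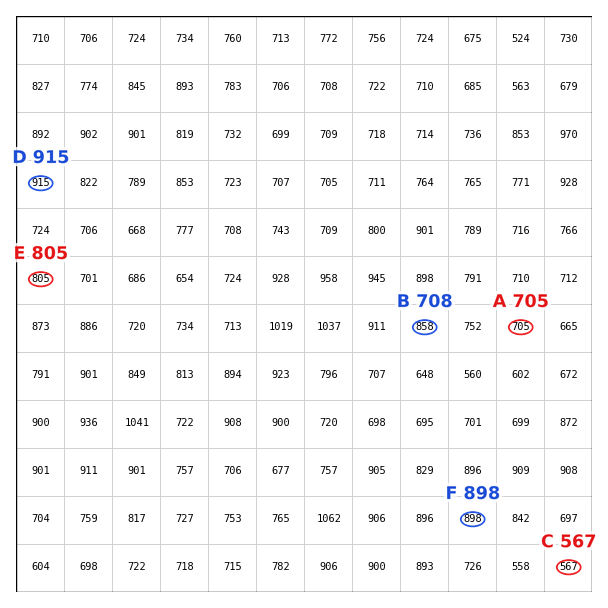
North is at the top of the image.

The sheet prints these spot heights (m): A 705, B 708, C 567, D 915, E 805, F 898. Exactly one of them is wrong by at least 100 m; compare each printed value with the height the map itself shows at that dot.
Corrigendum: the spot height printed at B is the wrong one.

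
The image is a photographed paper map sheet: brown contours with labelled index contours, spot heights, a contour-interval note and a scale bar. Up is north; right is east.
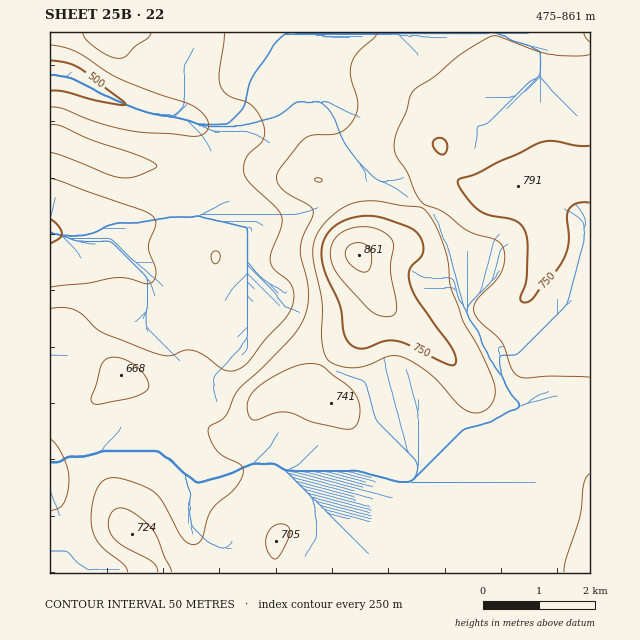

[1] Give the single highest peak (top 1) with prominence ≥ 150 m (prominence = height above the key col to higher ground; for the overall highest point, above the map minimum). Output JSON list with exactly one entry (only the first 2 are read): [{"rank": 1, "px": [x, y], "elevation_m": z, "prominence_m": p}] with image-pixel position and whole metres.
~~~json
[{"rank": 1, "px": [359, 255], "elevation_m": 861, "prominence_m": 386}]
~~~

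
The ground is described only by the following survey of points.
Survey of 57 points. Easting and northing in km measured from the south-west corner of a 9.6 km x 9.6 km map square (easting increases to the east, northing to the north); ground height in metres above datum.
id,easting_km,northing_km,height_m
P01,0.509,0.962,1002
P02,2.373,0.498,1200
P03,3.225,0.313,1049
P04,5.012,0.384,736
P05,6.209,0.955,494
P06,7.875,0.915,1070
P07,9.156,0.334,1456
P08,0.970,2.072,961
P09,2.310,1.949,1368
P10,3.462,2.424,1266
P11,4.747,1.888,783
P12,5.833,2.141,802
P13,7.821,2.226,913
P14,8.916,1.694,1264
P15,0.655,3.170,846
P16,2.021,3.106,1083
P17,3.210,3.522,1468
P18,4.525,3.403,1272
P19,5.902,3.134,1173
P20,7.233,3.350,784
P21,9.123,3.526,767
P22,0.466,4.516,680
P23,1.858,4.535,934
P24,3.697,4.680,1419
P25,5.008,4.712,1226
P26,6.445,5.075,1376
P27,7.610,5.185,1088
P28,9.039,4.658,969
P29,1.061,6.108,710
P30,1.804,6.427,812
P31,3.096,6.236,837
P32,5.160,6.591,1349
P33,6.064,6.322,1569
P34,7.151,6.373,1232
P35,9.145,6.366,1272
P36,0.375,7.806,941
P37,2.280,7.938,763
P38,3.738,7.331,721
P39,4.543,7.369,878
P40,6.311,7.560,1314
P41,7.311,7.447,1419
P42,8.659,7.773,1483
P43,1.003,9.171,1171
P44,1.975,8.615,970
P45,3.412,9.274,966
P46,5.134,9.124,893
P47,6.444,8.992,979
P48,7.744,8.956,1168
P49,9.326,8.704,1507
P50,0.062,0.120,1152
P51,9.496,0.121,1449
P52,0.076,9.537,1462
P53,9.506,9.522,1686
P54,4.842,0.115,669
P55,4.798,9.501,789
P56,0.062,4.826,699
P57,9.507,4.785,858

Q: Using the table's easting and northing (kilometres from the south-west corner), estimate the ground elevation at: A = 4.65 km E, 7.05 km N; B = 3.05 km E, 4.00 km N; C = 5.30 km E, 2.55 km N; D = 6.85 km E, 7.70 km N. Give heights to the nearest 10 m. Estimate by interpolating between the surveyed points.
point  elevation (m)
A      1020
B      1340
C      1050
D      1380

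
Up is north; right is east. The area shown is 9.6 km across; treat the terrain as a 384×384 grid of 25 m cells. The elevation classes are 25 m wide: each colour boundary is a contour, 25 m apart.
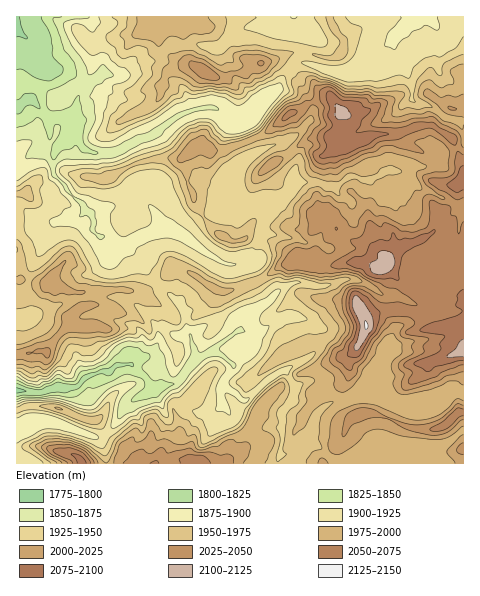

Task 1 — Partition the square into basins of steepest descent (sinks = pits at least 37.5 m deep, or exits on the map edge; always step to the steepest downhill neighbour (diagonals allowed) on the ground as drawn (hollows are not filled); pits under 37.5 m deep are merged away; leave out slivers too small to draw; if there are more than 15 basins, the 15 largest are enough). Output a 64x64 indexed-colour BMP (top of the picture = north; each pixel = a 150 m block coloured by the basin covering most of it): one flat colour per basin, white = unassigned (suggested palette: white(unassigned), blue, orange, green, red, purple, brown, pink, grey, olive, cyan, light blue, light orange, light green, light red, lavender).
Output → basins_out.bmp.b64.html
<image width="64" height="64" href="data:image/bmp;base64,Qk12CAAAAAAAAHYAAAAoAAAAQAAAAEAAAAABAAQAAAAAAAAIAAATCwAAEwsAABAAAAAAAAAA////ALR3HwAOf/8ALKAsACgn1gC9Z5QAS1aMAMJ34wB/f38AIr28AM++FwDox64AeLv/AIrfmACWmP8A1bDFACIiIiIiIiIiIiIiIiIiIhERERERERERERERERERERERIiIiIiIiIiIiIiIiIiIiIhEREREREREREREREREREREiIiIiIiIiIiIiIiIiIiIiIRERERERERERERERERERESIiIiIiIiIiIiIiIiIiIiIiIiIhERERERERERERERERIiIiIiIiIiIiIiIiIiIiIiIiIiIREREREREREREREREiIiIiIiIiIiIiIiIiIiIiIiIiIhERERERERERERERESIiIiIiIiIiIiIiIiIiIiIiIiIiIRERERERERERERERIiIiIiIiIiIiIiIiIiIiIiIiIiIhEREREREREREREREiIiIiIiIiIiIiIiIiIiIiIiIiIiIRERERERERERERESIiIiIiIiIiIiIiIiIiIiIiIiIiIiERERERERERERERIiIiIiIiIiIiIiIiIiIiIiIiIiIiIhEREREREREREREiIiIiIiIiIiIiIiIiIiIiIiIiIiIiIiERERERERERESIiIiIiIiIiIiIiIiIiIiIiIiIiIiIiIhERERERERERIiIiIiIiIiIiIiIiIiIiIiIiIiIiIiIiEREREREREREiIiIiIiIiIiIiIiIiIiIiIiIiIiIiIiERERERERERESIiIiIiIiIiIiIiIiIiIiIiIiIiIiIiIhERERERERERERESIiIiIiIiIiIiIiIiIiIiIiIiIiIiIRERERERERERERIiIiIiIiIiIiIiIiIiIiIiIiIiIiIhERERERERERERESIiIiIiIiIiIiIiIiIiIiIiIiIiIiIREREREREREREREiIiIiIiIiIiIiIiIiIiIiIiIiIiIhERERESERERERESIiIiIiIiIiIiIiIiIiIiIiIiIiIiERERESIiIhEREREiIiIiIiIiIiIiIiIiIiIiIiIiIiIhERESIiIiERERERIiIiIiIiIiIiIiIiIiIiIiIiIiIiIiIiIiIiIREREREiIiIiIiIiIiIiIiIiIiIiIiIiIiIiIiIiIRIhERERERIiIiISIiIiIiIiIiIiIiIiIiIiIiIiIhERERERERERERERERESIiIiIRERIiIiIiIiIiIiIiIhEREREREREREREREREREiIiERERERIiIiIiIiIiIiIhERERERERERERERERERERIhERERERERIiIiIiIiIiIhEREREREREREREREREREREREREREREREREREREiIhERERERERERERERERERERERERERERERERERERERERERERERERERERERERERERERERERERERERERERERERERERERERERERERERERERERERERERERERERERERERERERERERERERERERERERERERERERERERERERERERERERERERERERERERERERERERERERERERERERERERERERERERERERERERERERERERERERERERERERERERERERERERERERERERERERERERERERERERERERERERERERERERERERERERERERERERERERERERERERERERERERERERERERERERERERERERERERERERERERERERERERERERERERERERERERERERERERERERERERERERERERERERERERERERERERERERERERERERERERERERERERERERERERERERERERERERERERERERERERERERERERERERERERERERERERERERERERERERERERERERERERERERERERERERERERERERERERERERERERERERERERERERERERERERERERERERERERERERERERERERERERERERERERERERERERERERERERERERERERERERERERERERERERERERERERERERERERERERERERERERERERERERERERERERERERERERERERERERERERERERERERERERERERERERERERERERERERERERERERERERERERERERERERERERERERERERERERERERERERERERERERERERERERERERERERERERERERERERERERERERERERERERERERERERERERERERERERERERERERERERERERERERERERERERERERERERERERERERERERERERERERERERERERERETMzERERERERERERERERERERERERERERERERERERERERMzMzERERERMzERERERERERERERERERERERERERETMzMzMzMzMRETMzMRERERERERERERERERERERERERERMzMzMzMzMzMzMzMxERERERERERERERERERERERERERMzMzMzMzMzMzMzMzERERERERERERERERERFEQREREREzMzMzMzMzMzMzMzMRERERERERERERERERREREQREREzMzMzMzMzMzMzMzMxERERERERERERERFERERERERBEzMzMzMzMzMzMzMzMzERERERERERERERFEREREREREREMzNEQzMzMzMzMzMzMRERERERERERERFEREREREREREREREREMzMzMzMzMzMxERERERERERERFEREREREREREREREREQzMzMzMzMzMzEREREREREREREUREREREREREREREREQzMzMzMzMzMzMRERERERERERERERERREREREREREREQzMzMzMzMzMzMxERERERERERERERERFERERERERERERDMzMzMzMzMzMz"/>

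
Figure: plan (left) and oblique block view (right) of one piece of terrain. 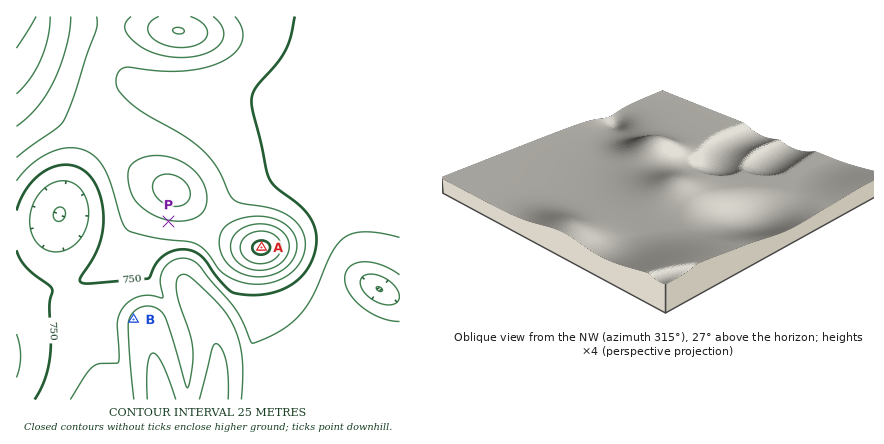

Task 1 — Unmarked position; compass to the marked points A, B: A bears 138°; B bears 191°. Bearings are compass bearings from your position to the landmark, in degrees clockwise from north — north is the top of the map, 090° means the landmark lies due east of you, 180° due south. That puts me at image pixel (168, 143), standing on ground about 785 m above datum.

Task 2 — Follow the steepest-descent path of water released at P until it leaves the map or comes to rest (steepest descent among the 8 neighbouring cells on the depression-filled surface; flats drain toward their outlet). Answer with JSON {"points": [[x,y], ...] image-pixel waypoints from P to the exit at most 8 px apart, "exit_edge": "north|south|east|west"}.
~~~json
{"points": [[168, 222], [168, 230], [168, 238], [168, 246], [172, 254], [174, 262], [178, 270], [182, 278], [186, 286], [190, 294], [196, 302], [200, 310], [206, 318], [210, 326], [212, 334], [214, 342], [216, 350], [216, 358], [216, 366], [216, 374], [216, 382], [216, 390], [214, 398], [214, 400]], "exit_edge": "south"}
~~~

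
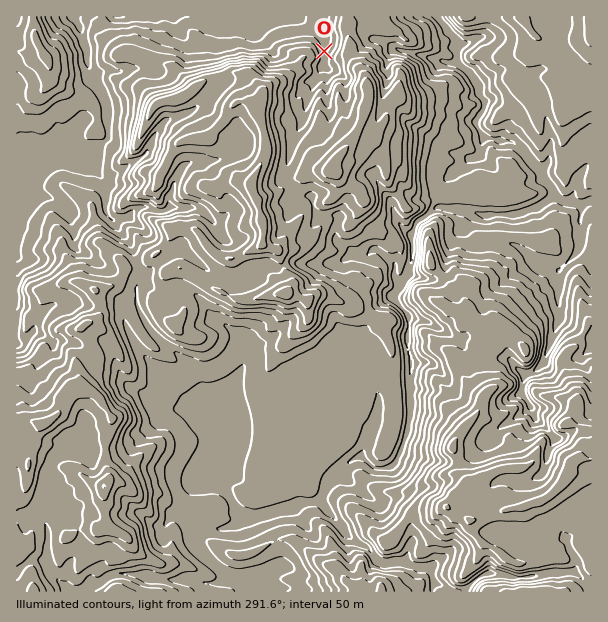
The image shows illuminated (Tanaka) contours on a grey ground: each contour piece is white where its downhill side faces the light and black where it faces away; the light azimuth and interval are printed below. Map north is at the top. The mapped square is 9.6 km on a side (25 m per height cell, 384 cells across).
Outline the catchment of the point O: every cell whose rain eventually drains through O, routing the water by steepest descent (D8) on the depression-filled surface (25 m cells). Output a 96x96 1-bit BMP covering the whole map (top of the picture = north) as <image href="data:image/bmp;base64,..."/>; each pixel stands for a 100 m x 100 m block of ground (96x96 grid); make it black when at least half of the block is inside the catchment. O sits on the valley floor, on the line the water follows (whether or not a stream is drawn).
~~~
<image width="96" height="96" href="data:image/bmp;base64,Qk2+BAAAAAAAAD4AAAAoAAAAYAAAAGAAAAABAAEAAAAAAIAEAAATCwAAEwsAAAIAAAAAAAAA////AAAAAAAAAAAAAAAAAAAAAAAAAAAAAAAAAAAAAAAAAAAAAAAAAAAAAAAAAAAAAAAAAAAAAAAAAAAAAAAAAAAAAAAAAAAAAAAAAAAAAAAAAAAAAAAAAAAAAAAAAAAAAAAAAAAAAAAAAAAAAAAAAAAAAAAAAAAAAAAAAAAAAAAAAAAAAAAAAAAAAAAAAAAAAAAAAAAAAAAAAAAAAAAAAAAAAAAAAAAAAAAAAAAAAAAAAAAAAAAAAAAAAAAAAAAAAAAAAAAAAAAAAAAAAAAAAAAAAAAAAAAAAAAAAAAAAAAAAAAAAAAAAAAAAAAAAAAAAAAAAAAAAAAAAAAAAAAAAAAAAAAAAAAAAAAAAAAAAAAAAAAAAAAAAAAAAAAAAAAAAAAAAAAAAAAAAAAAAAAAAAAAAAAAAAAAAAAAAAAAAAAAAAAAAAAAAAAAAAAAAAAAAAAAAAAAAAAAAAAAAAAAAAAAAAAAAAAAAAAAAAAAAAAAAAAAAAAAAAAAAAAAAAAAAAAAAAAAAAAAAAAAAAAAAAAAAAAAAAAAAAAAAAAAAAAAAAAAAAAAAAAAAAAAAAAAAAAAAAAAAAAAAAAAAAAAAAAAAAAAAAAAAAAAAAAAAAAAAAAAAAAAAAAAAAAAAAAAAAAAAAAAAAAAAAAAAAAAAAAAAAAAAAAAAAAAAAAAAAAAAAAAAAAAAAAAAAAAAAAAAAAAAAAAAAAAAAAAAAAAAAAAAAAAAAAAAAAAAAAAAAAAAAAAAAAAAAAAAAAAAAAAAAAAAAAAAAAAAAAAAAAAAAAAAAAAAAAAAAAAAAAAAAAAAAAAAAAAAAAAAAAAAAAAAAAAAAAAAAAAAAAAAAAAAAAAAAAAAAAAAAAAAAAAAAAAAAAAAAAAAAAAAAAAAAAAAAAAAAAAAAAAAAAAAAAAAAAAAAAAAAAAAAAAAAAAAAAAAAAAAAAAAAAAAAAAAAAAAAAAAAAAAAAAAAAAAAAAAAAAAAAAAAAAAAAAAAAAAAAAAAAAAAAAAAAAAAAAAAAAAAAAAAAAAAAAAAAAAAAAAAAAAAAAAAAAAIAAAAAAAAAAAAAAAOAAAAAAAAAAAAAAAfgAAAAAAAAAAAAAAfwAAAAAAAAAAAAAAP8AAAAAAAAAAAAAAP/4AAAAAAAAAAAAAH/4AAAAAAAAAAAAAH/8AAAAAAAAAAAAAD/+AAAAAAAAAAAAAH/+AAAAAAAAAAAAAH//AAAAAAAAAAAAAH//gAAAAAAAAAAAAH//gAAAAAAAAAAAAH//wAAAAAAAAAAAAH//wAAAAAAAAAAAAP//wAAAAAAAAAAAAH//4AAAAAAAAAAAAH//4AAAAAAAAAAAAH//4AAAAAAAAAAAAD//4AAAAAAAAAAAAAf/wAAAAAAAAAAAAAP/wAAAAAAAAAAAAAH/gAAAAAAAAAAAAAH/AAAAAAAAAAAAAAAwAAAAAAAAAAAAAAAAAAAAAAAAAAAAAAAAAAAAAAAAAAAAAAAAAAAAAAAAAAAAAAAAAAAAAAAAAAAAAAAAAAAAAAAAAAAAAAAAAAAAAAA="/>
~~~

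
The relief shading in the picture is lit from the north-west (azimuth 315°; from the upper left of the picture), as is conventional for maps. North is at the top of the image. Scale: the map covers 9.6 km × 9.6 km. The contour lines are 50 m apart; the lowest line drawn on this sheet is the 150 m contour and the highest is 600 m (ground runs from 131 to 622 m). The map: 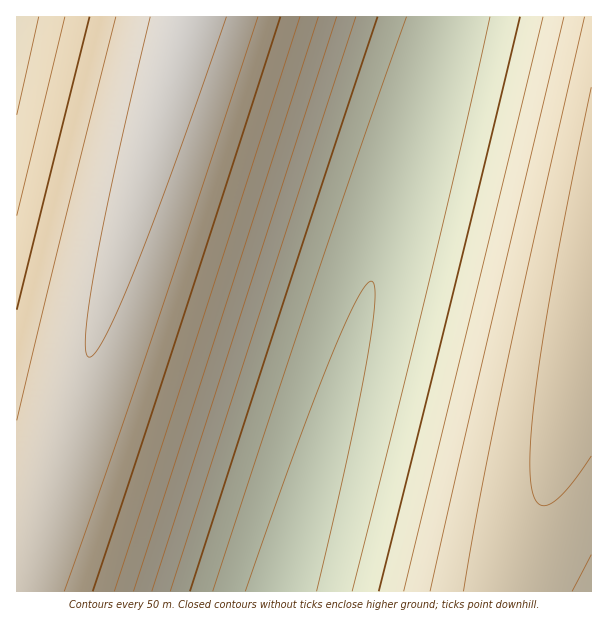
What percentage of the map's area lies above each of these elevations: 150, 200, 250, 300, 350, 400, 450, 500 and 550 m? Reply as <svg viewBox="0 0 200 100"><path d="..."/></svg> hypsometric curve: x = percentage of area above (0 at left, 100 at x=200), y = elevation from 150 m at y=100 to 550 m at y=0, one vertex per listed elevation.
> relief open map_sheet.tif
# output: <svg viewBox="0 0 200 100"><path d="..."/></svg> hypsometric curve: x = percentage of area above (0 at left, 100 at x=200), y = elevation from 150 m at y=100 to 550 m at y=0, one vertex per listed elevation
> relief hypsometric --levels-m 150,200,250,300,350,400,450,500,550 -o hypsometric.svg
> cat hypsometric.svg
<svg viewBox="0 0 200 100"><path d="M191 100l-31-12-18-13-15-13-15-12-15-12-24-13-20-13-14-12"/></svg>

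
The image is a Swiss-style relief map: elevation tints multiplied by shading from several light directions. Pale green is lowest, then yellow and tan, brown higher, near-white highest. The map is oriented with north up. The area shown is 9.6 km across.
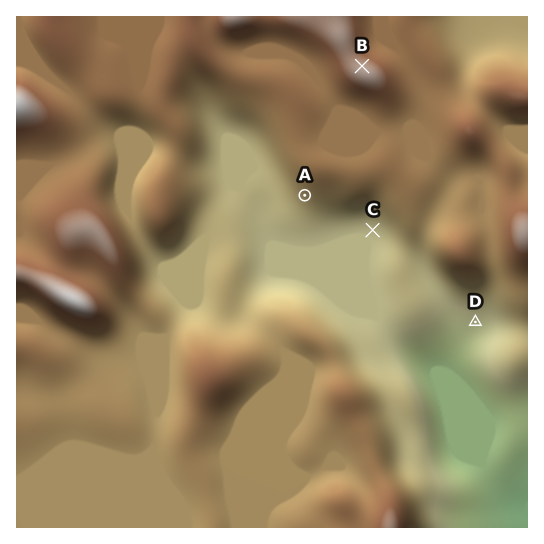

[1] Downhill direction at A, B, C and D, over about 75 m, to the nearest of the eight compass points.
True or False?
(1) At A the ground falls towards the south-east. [False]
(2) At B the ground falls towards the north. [True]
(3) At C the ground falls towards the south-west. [True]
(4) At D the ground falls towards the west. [False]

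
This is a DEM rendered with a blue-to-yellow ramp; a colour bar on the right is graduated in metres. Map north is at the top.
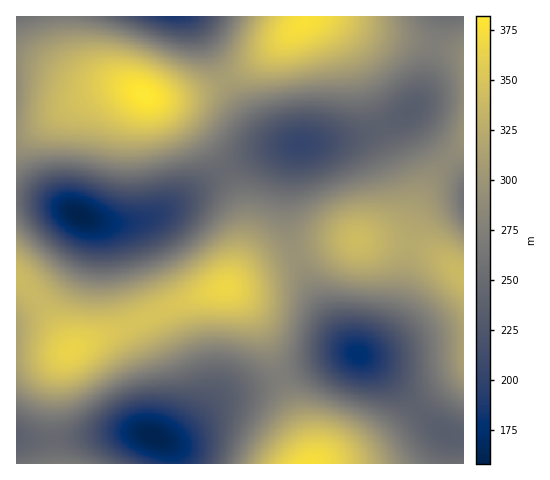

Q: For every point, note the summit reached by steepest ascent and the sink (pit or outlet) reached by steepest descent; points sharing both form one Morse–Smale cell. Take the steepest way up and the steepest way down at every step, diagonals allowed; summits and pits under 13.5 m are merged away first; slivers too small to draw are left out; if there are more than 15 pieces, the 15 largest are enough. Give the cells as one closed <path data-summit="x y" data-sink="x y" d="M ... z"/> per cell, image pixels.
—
<path data-summit="145 95" data-sink="78 215" d="M129 88l-13 0-21 6-60 34-18 5-1 66 38 5 41 17 35 1 20-4 15-7 59-40-19-30-22-23-23-17z"/><path data-summit="306 21" data-sink="301 144" d="M327 16l-18 0-2 5-45 36-36 23 6 12 20 31 20 17 16 4 16 0 37-4 28-7 36-18 10-9 7-12 12-49-58-11z"/><path data-summit="145 95" data-sink="175 17" d="M190 16l-173 0-1 116 5 1 14-5 36-22 24-12 15-4 19-2 24 10 23 0 26-7 21-10 2-3-13-25z"/><path data-summit="357 241" data-sink="301 144" d="M410 112l-19 11-22 10-28 7-36 3-8 3-6 13-4 26 0 32 4 25 6 13 37-11 19-4 33-1 11-3 9-5 21-44 22-27-20-21z"/><path data-summit="357 241" data-sink="358 354" d="M361 240l-27 4-38 12 16 36 16 26 17 24 13 12 9-3 12-11 16-25 7-22 8-47 0-1-13-3z"/><path data-summit="71 350" data-sink="153 437" d="M140 320l-55 23-17 9-51 0-1 86 44 2 55-8 25 0 13 4 9-26 2-27-4-20z"/><path data-summit="309 463" data-sink="358 354" d="M356 353l-26 5-49 19 25 64 5 22 138 1 2-24-2-6-17-11-51-53z"/><path data-summit="225 287" data-sink="153 437" d="M229 288l-11 1-30 11-47 21 19 42 4 20-1 21-9 29 0 4 6 3 14-2 14-9 35-31 58-21-11-30-12-28-11-15z"/><path data-summit="225 287" data-sink="78 215" d="M224 170l-59 41-12 6-23 5-34 0 10 4 10 15 12 49 12 30 48-20 37-12 5-4 12-38 2-29-9-27z"/><path data-summit="71 350" data-sink="78 215" d="M83 217l-2 0 1 12-2 9-17 34-21 23-26 19 1 38 51 0 17-9 55-22-12-31-9-41-7-18-6-5z"/><path data-summit="309 463" data-sink="153 437" d="M280 378l-38 11-19 9-40 34-9 6-12 2 10 12 2 11 137 1 0-6-5-17z"/><path data-summit="225 287" data-sink="358 354" d="M295 255l-21 8-47 24 9 5 11 12 11 15 12 28 10 29 50-18 26-5-16-17-18-28z"/><path data-summit="225 287" data-sink="301 144" d="M299 144l-20 3-20 5-34 19 13 25 6 21-2 29-7 25-7 16 68-32-9-38 0-32 4-26z"/><path data-summit="463 276" data-sink="358 354" d="M411 245l-9 48-7 22-16 25-12 11-7 3 3 2 23-3 39-10 39-4 0-63-29-22z"/><path data-summit="225 287" data-sink="78 215" d="M31 199l-15 1 1 114 25-19 17-18 17-27 6-21 0-11-4-4-24-10z"/>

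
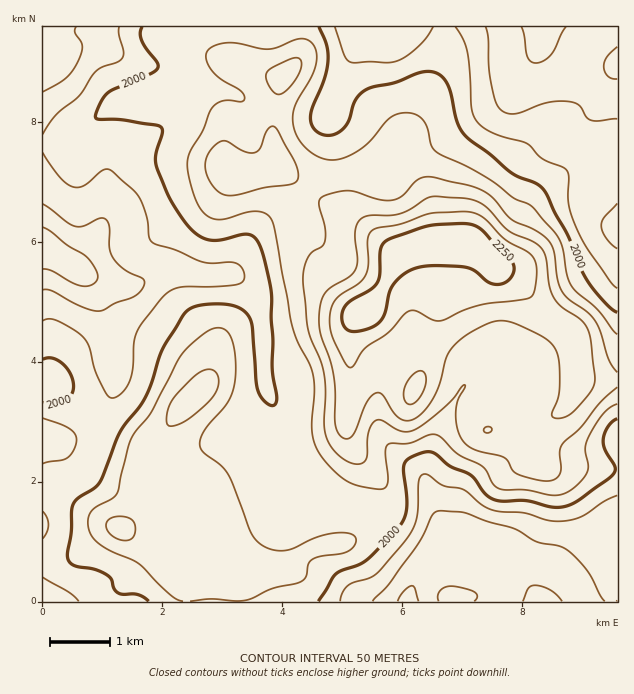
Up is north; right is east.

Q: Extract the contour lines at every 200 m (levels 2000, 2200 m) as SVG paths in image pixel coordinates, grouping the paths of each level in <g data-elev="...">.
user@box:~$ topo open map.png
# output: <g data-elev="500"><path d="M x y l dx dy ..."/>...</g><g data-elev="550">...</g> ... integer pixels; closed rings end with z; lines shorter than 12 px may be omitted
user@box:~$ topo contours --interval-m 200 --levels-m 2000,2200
<g data-elev="2000"><path d="M318 601l17-27 6-3 18-6 8-5 35-37 4-9 1-9-4-37 2-6 4-3 16-7 9 1 16 13 21 9 14 19 11 6 30 1 25 6 12 0 15-7 36-26 1-3 0-5-10-16-2-11 5-13 9-7"/><path d="M43 403l12 1 10-3 6-6 3-8-3-12-9-12-10-5-9 1"/><path d="M617 312l-13-11-18-22-6-13-12-31-25-46-8-6-17-6-7-5-21-18-21-15-6-6-7-13-7-33-5-8-5-5-8-2-9 0-27 10-27 7-6 4-6 6-8 22-7 9-6 4-7 1-6-1-6-3-5-7 0-10 13-35 4-21-1-13-8-18"/><path d="M142 27l-2 6 2 7 4 9 11 14 0 6-6 5-42 18-8 10-6 15 3 2 26 1 33 5 4 2 1 6-6 23 0 10 14 33 18 27 11 10 10 4 11 0 27-6 6 2 4 5 7 15 7 35 2 49-1 29 5 28-2 7-4 1-8-5-4-7-3-12-4-56-2-7-5-6-12-6-18-2-19 2-11 7-23 36-11 35-6 15-26 36-19 46-6 8-17 10-4 5-1 6-1 22-4 23 3 7 6 4 18 3 12 5 5 5 3 10 5 5 18 0 12 7"/></g><g data-elev="2200"><path d="M407 403l3 1 5-1 8-10 3-14-1-5-3-3-7 2-9 11-2 10 0 5z"/><path d="M349 367l4-1 12-18 23-15 15-17 6-5 7 0 17 9 7 1 24-11 15-5 51-8 4-5 3-15-1-12-3-7-6-6-22-13-21-21-14-6-39 1-30 11-27 5-4 4-2 5 0 26-3 12-6 7-22 15-4 6-3 8 0 12 2 12 12 26z"/></g>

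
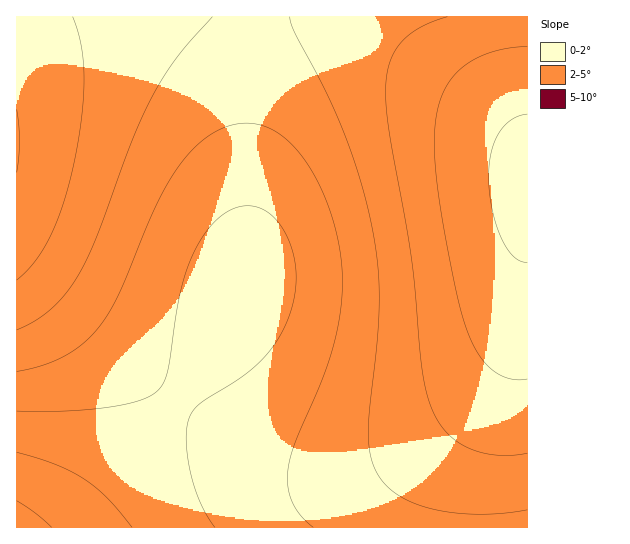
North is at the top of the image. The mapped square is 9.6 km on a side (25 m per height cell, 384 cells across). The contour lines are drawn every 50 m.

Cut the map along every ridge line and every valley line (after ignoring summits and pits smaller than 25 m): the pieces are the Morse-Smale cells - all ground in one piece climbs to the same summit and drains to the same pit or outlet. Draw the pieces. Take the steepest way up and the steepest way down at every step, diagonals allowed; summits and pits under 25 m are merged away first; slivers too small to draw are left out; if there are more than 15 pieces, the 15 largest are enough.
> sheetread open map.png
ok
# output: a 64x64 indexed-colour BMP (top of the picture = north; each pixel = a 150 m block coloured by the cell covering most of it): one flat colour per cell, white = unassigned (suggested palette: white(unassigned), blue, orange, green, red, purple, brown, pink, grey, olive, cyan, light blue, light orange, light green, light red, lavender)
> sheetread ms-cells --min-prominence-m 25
<image width="64" height="64" href="data:image/bmp;base64,Qk12CAAAAAAAAHYAAAAoAAAAQAAAAEAAAAABAAQAAAAAAAAIAAATCwAAEwsAABAAAAAAAAAA////ALR3HwAOf/8ALKAsACgn1gC9Z5QAS1aMAMJ34wB/f38AIr28AM++FwDox64AeLv/AIrfmACWmP8A1bDFACIiIiERERERERERERERERERERERERERERERERERERERIiIiIhEREREREREREREREREREREREREREREREREREREiIiIiIRERERERERERERERERERERERERERERERERERESIiIiIiERERERERERERERERERERERERERERERERERERIiIiIiIhEREREREREREREREREREREREREREREREREREiIiIiIiERERERERERERERERERERERERERERERERERESIiIiIiIhERERERERERERERERERERERERERERERERERIiIiIiIiIREREREREREREREREREREREREREREREREREiIiIiIiIiERERERERERERERERERERERERERERERERESIiIiIiIiIhERERERERERERERERERERERERERERERERIiIiIiIiIiIREREREREREREREREREREREREREREREREiIiIiIiIiIhERERERERERERERERERERERERERERERESIiIiIiIiIiIRERERERERERERERERERERERERERERERIiIiIiIiIiIiEREREREREREREREREREREREREREREREiIiIiIiIiIiIhERERERERERERERERERERERERERERESIiIiIiIiIiIiIRERERERERERERERERERERERERERERIiIiIiIiIiIiIhEREREREREREREREREREREREREREREiIiIiIiIiIiIiIRERERERERERERERERERERERERERESIiIiIiIiIiIiIiERERERERERERERERERERERERERERIiIiIiIiIiIiIiIREREREREREREREREREREREREREREiIiIiIiIiIiIiIiERERERERERERERERERERERERERESIiIiIiIiIiIiIiIhERERERERERERERERERERERERERIiIiIiIiIiIiIiIiEREREREREREREREREREREREREREiIiIiIiIiIiIiIiIhERERERERERERERERERERERERESIiIiIiIiIiIiIiIiIRERERERERERERERERERERERERIiIiIiIiIiIiIiIiIhEREREREREREREREREREREREREiIiIiIiIiIiIiIiIiIRERERERERERERERERERERERESIiIiIiIiIiIiIiIiIhERERERERERERERERERERERERIiIiIiIiIiIiIiIiIiIREREREREREREREREREREREREiIiIiIiIiIiIiIiIiIhERERERERERERERERERERERESIiIiIiIiIiIiIiIiIiERERERERERERERERERERERERIiIiIiIiIiIiIiIiIiIhEREREREREREREREREREREREiIiIiIiIiIiIiIiIiIiERERERERERERERERERERERESIiIiIiIiIiIiIiIiIiIRERERERERERERERERERERERIiIiIiIiIiIiIiIiIiIhEREREREREREREREREREREREiIiIiIiIiIiIiIiIiIiERERERERERERERERERERERESIiIiIiIiIiIiIiIiIiIRERERERERERERERERERERERIiIiIiIiIiIiIiIiIiIhEREREREREREREREREREREREiIiIiIiIiIiIiIiIiIiERERERERERERERERERERERESIiIiIiIiIiIiIiIiIiIRERERERERERERERERERERERIiIiIiIiIiIiIiIiIiIhEREREREREREREREREREREREiIiIiIiIiIiIiIiIiIiERERERERERERERERERERERESIiIiIiIiIiIiIiIiIiIRERERERERERERERERERERERIiIiIiIiIiIiIiIiIiIhEREREREREREREREREREREREiIiIiIiIiIiIiIiIiIiERERERERERERERERERERERESIiIiIiIiIiIiIiIiIiIRERERERERERERERERERERERIiIiIiIiIiIiIiIiIiIhEREREREREREREREREREREREiIiIiIiIiIiIiIiIiIiERERERERERERERERERERERESIiIiIiIiIiIiIiIiIiIRERERERERERERERERERERERIiIiIiIiIiIiIiIiIiIhEREREREREREREREREREREREiIiIiIiIiIiIiIiIiIiERERERERERERERERERERERESIiIiIiIiIiIiIiIiIiIRERERERERERERERERERERERIiIiIiIiIiIiIiIiIiIhEREREREREREREREREREREREiIiIiIiIiIiIiIiIiIiERERERERERERERERERERERESIiIiIiIiIiIiIiIiIiIRERERERERERERERERERERERIiIiIiIiIiIiIiIiIiIhEREREREREREREREREREREREiIiIiIiIiIiIiIiIiIiERERERERERERERERERERERESIiIiIiIiIiIiIiIiIiIRERERERERERERERERERERERIiIiIiIiIiIiIiIiIiIhEREREREREREREREREREREREiIiIiIiIiIiIiIiIiIiERERERERERERERERERERERESIiIiIiIiIiIiIiIiIiIRERERERERERERERERERERERIiIiIiIiIiIiIiIiIiIhEREREREREREREREREREREREiIiIiIiIiIiIiIiIiIiERERERERERERERERERERERESIiIiIiIiIiIiIiIiIiIRERERERERERERERERERERER"/>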